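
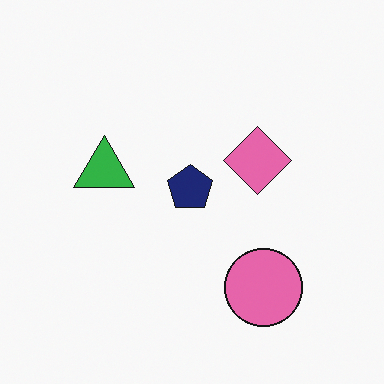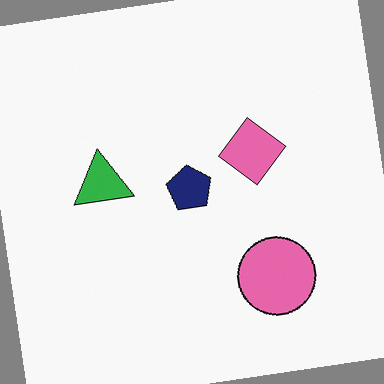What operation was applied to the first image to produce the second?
The transformation is: rotated counter-clockwise by a slight angle.

Every shape is tilted by the same angle and the image corners show triangular fill wedges — a whole-image rotation by a non-right angle.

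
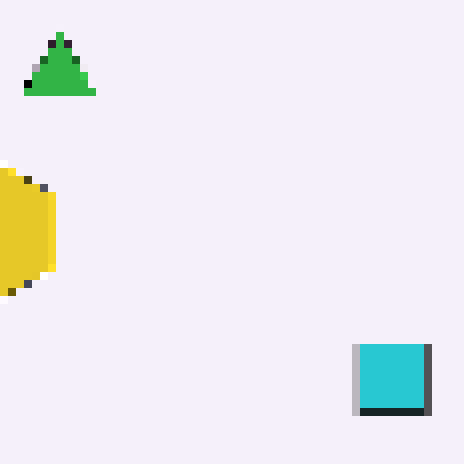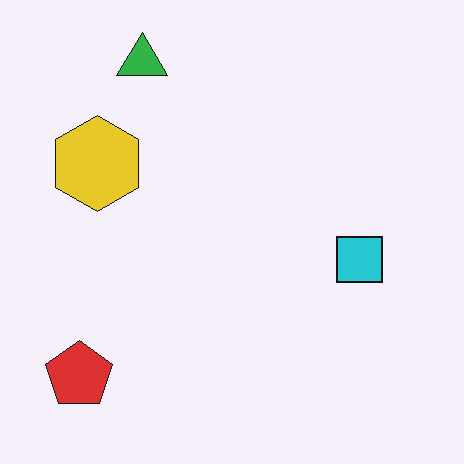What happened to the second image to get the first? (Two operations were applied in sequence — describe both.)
The first image is the second cropped to a modestly smaller region and rescaled, then pixelated into visible square blocks.

The visible shapes are larger and the field of view is narrower; shapes near the original edges may be partly or wholly outside the frame — a crop-and-rescale. Shapes are reduced to large square blocks; fine edges and outlines are lost — a downscale-then-upscale (mosaic) effect.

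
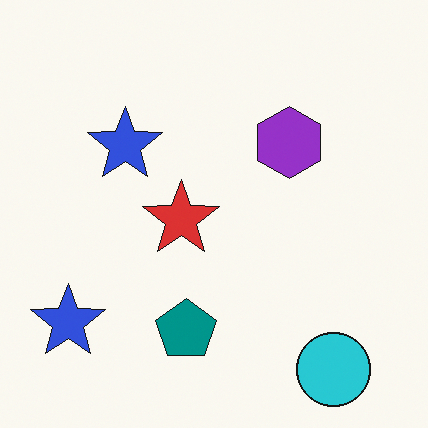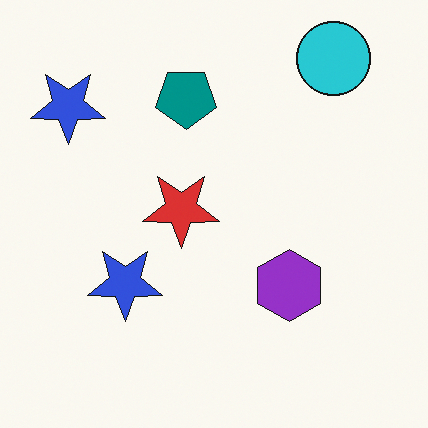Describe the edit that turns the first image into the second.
Flipped vertically (top ↔ bottom).

The cyan circle is in the bottom-right of the first image and the top-right of the second — shapes on opposite sides of the horizontal midline have swapped in a mirror flip.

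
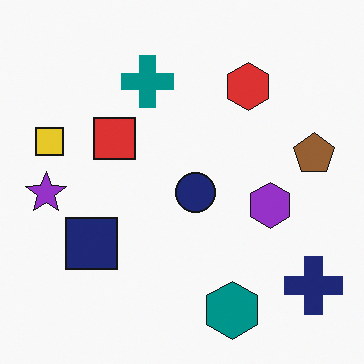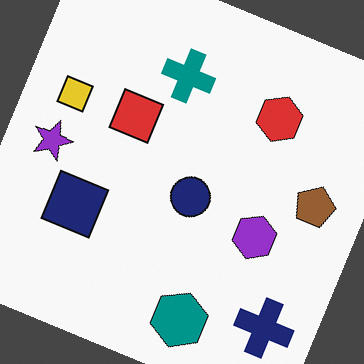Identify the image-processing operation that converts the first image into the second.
The transformation is: rotated clockwise by a clearly visible amount.

Every shape is tilted by the same angle and the image corners show triangular fill wedges — a whole-image rotation by a non-right angle.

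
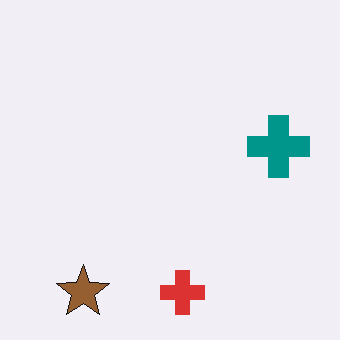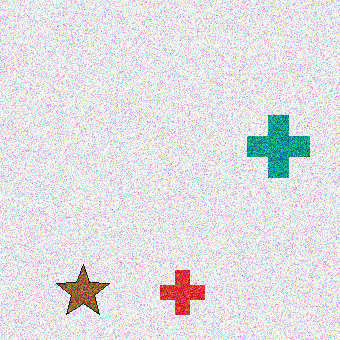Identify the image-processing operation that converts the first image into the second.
The transformation is: degraded with strong gaussian noise.

Random speckle covers the whole image, including the flat background.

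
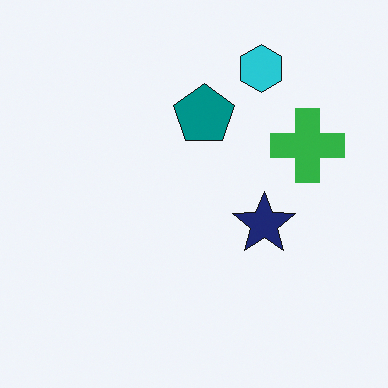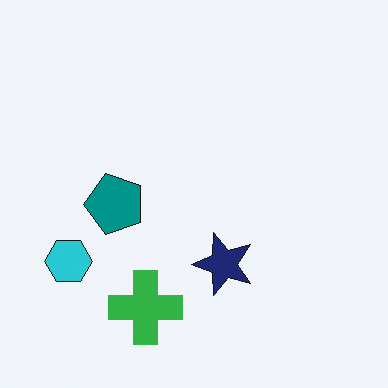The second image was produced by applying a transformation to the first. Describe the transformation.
Transposed (reflected across the top-left ↔ bottom-right diagonal).

Shapes have swapped their row and column positions — what was in the top-right is now in the bottom-left — a diagonal reflection.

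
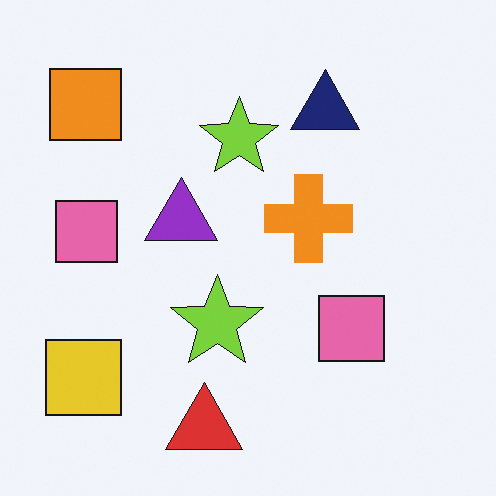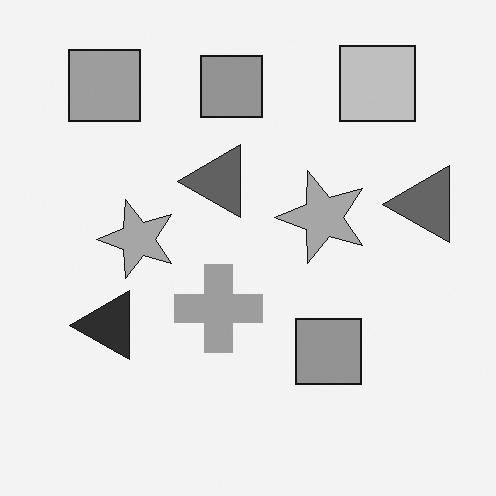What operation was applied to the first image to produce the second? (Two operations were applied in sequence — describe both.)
It was converted to grayscale, then transposed (reflected across the top-left ↔ bottom-right diagonal).

All color is removed — every shape is now a shade of grey. Shapes have swapped their row and column positions — what was in the top-right is now in the bottom-left — a diagonal reflection.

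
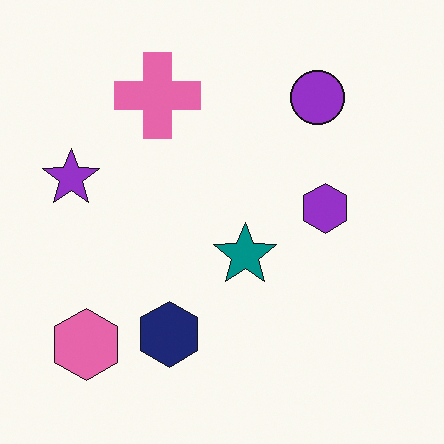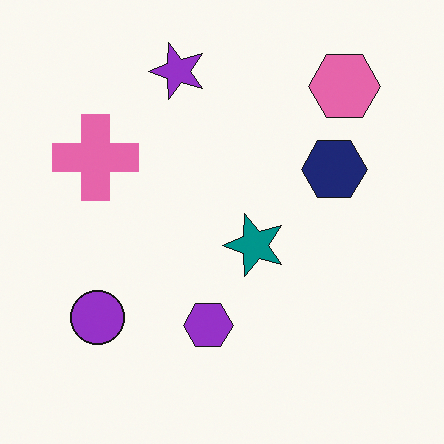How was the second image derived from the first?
This is the original image transposed (reflected across the top-left ↔ bottom-right diagonal).

Shapes have swapped their row and column positions — what was in the top-right is now in the bottom-left — a diagonal reflection.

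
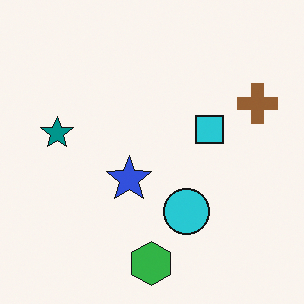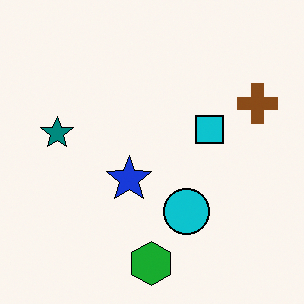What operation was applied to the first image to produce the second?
The image was given slightly increased contrast.

Tones are pushed away from mid-grey across the whole image — a global contrast change.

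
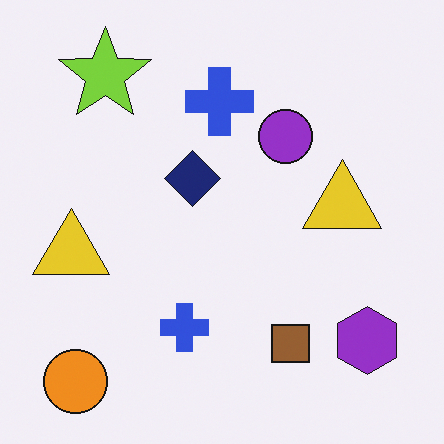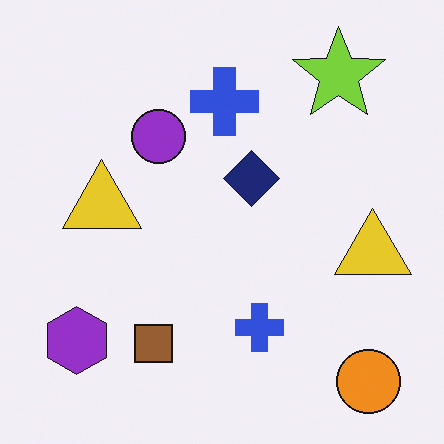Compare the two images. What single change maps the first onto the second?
The image was flipped horizontally (left ↔ right).

The orange circle is in the bottom-left of the first image and the bottom-right of the second — shapes on opposite sides of the vertical midline have swapped in a mirror flip.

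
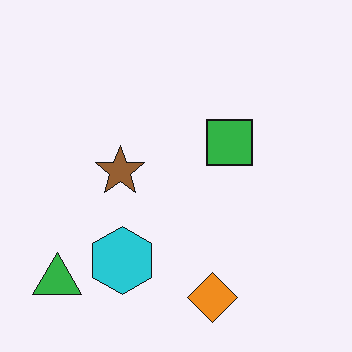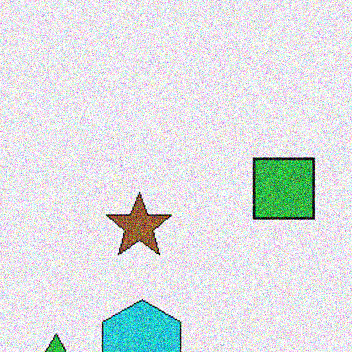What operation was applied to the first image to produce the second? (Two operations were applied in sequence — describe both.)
This is the original image cropped to a modestly smaller region and rescaled, then degraded with strong gaussian noise.

The visible shapes are larger and the field of view is narrower; shapes near the original edges may be partly or wholly outside the frame — a crop-and-rescale. Random speckle covers the whole image, including the flat background.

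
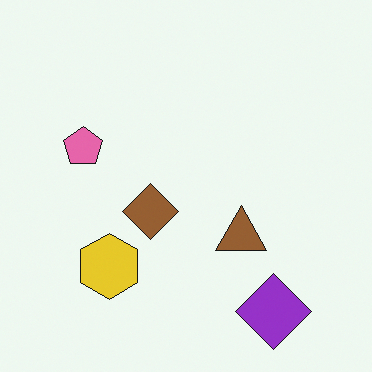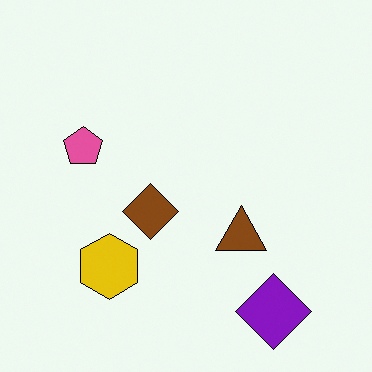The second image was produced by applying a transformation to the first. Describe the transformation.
Given slightly increased contrast.

Tones are pushed away from mid-grey across the whole image — a global contrast change.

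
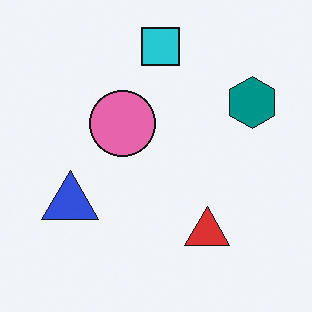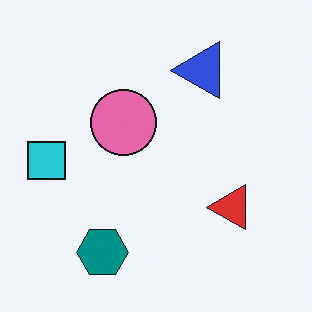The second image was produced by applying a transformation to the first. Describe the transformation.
The second image is the first transposed (reflected across the top-left ↔ bottom-right diagonal).

Shapes have swapped their row and column positions — what was in the top-right is now in the bottom-left — a diagonal reflection.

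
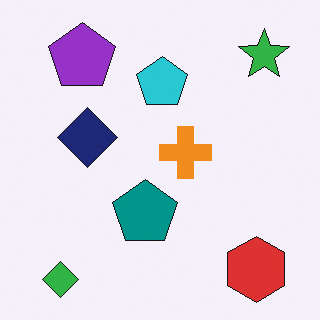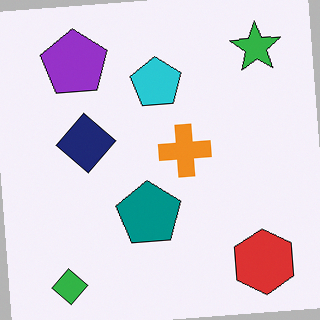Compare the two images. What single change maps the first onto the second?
It was rotated counter-clockwise by a few degrees.

Every shape is tilted by the same angle and the image corners show triangular fill wedges — a whole-image rotation by a non-right angle.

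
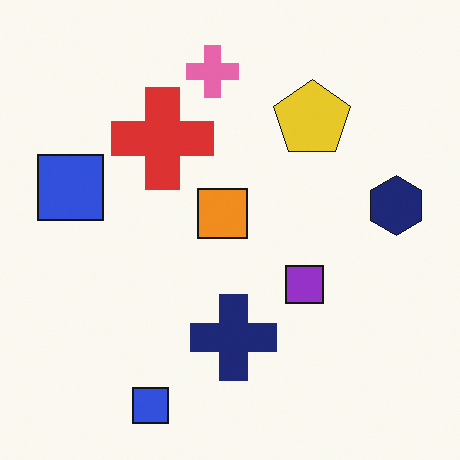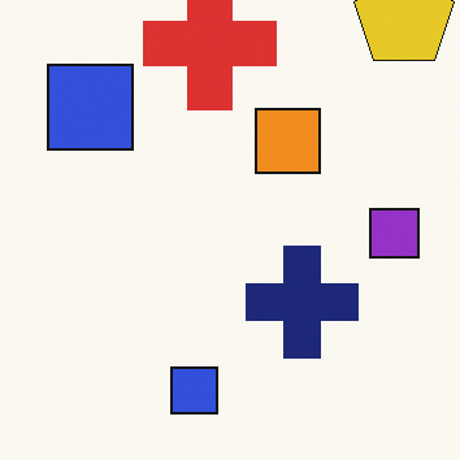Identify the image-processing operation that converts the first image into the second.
The second image is the first cropped slightly and scaled back up.

The visible shapes are larger and the field of view is narrower; shapes near the original edges may be partly or wholly outside the frame — a crop-and-rescale.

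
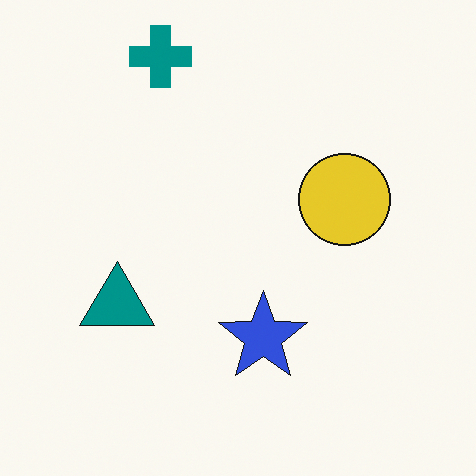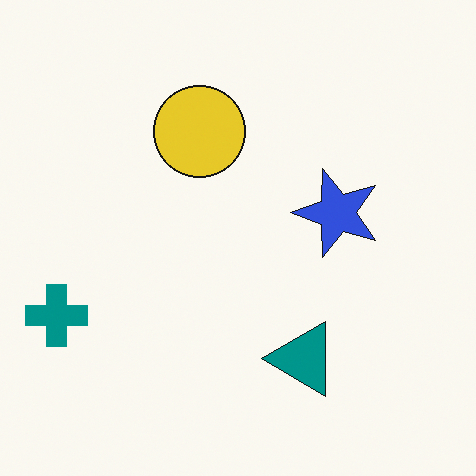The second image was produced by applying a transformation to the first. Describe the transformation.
The transformation is: rotated 90° counter-clockwise.

The teal cross sits in the top of the first image and the left of the second — consistent with a whole-image 90° counter-clockwise rotation.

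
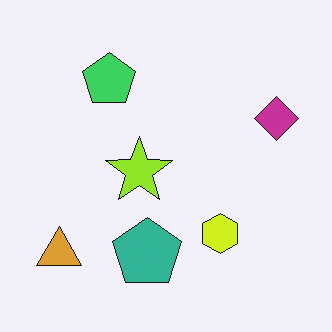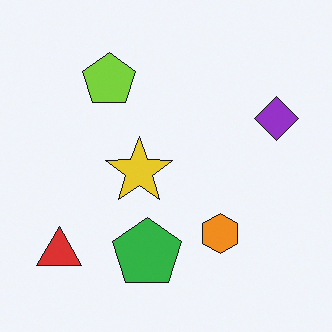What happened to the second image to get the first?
The image was hue-shifted by a small amount.

Every shape's color has rotated by the same amount around the hue wheel — a uniform hue shift.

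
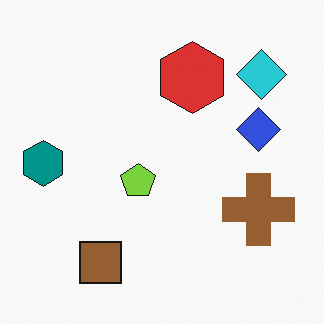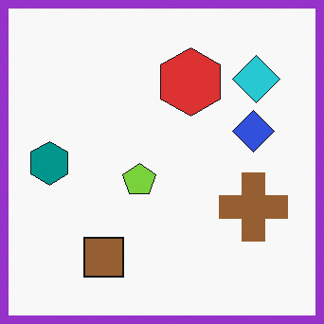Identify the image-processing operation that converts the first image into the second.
The transformation is: framed with a purple border.

A solid purple frame runs around the edge of the second image, with the content slightly shrunk inside it.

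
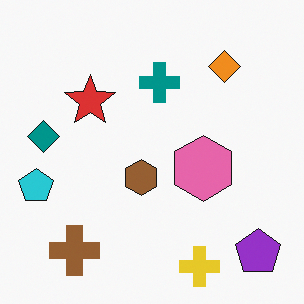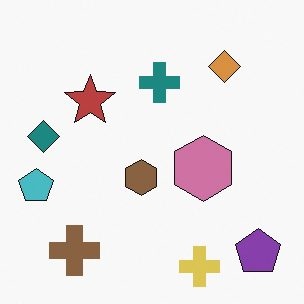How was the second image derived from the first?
This is the original image slightly desaturated.

All colors are more muted and greyish — a global saturation change.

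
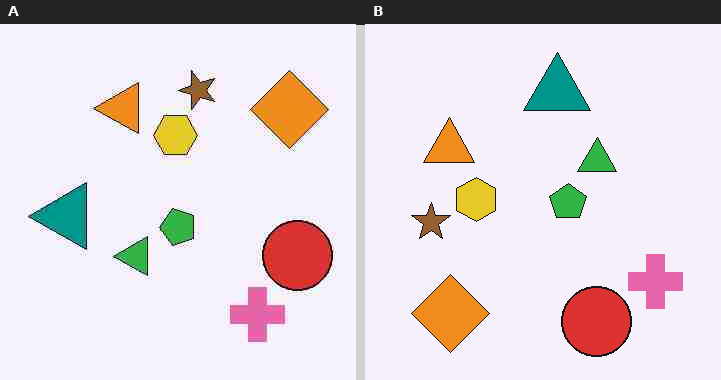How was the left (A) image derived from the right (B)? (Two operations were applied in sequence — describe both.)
The image was transposed (reflected across the top-left ↔ bottom-right diagonal), then degraded with heavy JPEG compression.

Shapes have swapped their row and column positions — what was in the top-right is now in the bottom-left — a diagonal reflection. Blocky 8×8 compression artifacts appear around shape edges and the flat background shows ringing — characteristic JPEG degradation.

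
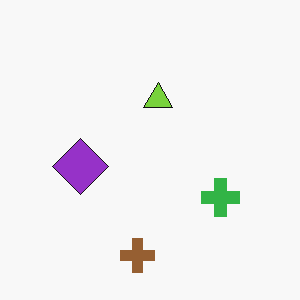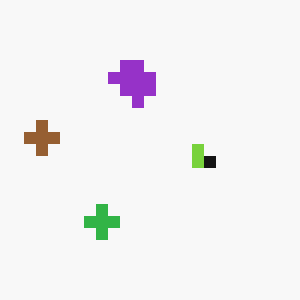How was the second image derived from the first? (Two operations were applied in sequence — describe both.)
Rotated 90° clockwise, then coarsely pixelated.

The brown cross sits in the bottom of the first image and the left of the second — consistent with a whole-image 90° clockwise rotation. Shapes are reduced to large square blocks; fine edges and outlines are lost — a downscale-then-upscale (mosaic) effect.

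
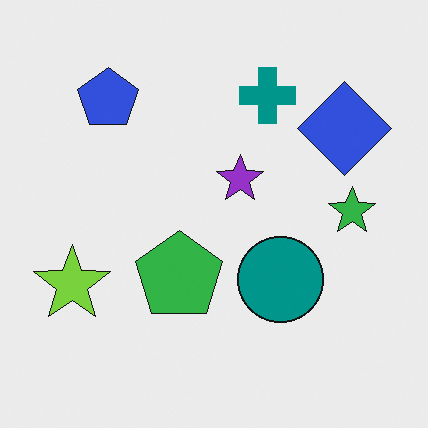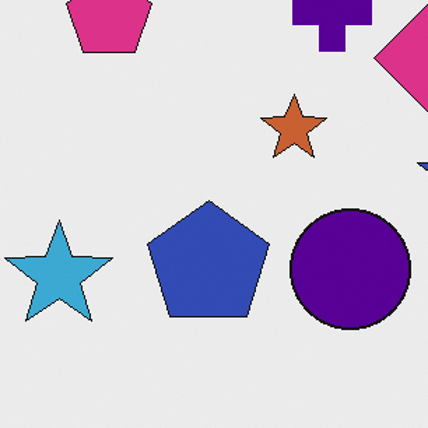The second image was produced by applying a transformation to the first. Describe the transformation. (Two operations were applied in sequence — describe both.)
Hue-shifted noticeably, then cropped to a modestly smaller region and rescaled.

Every shape's color has rotated by the same amount around the hue wheel — a uniform hue shift. The visible shapes are larger and the field of view is narrower; shapes near the original edges may be partly or wholly outside the frame — a crop-and-rescale.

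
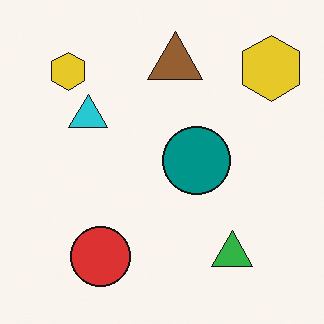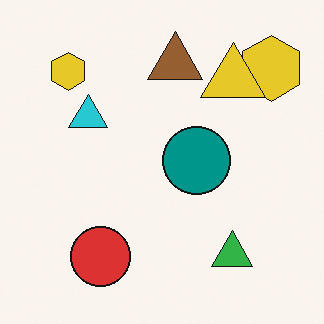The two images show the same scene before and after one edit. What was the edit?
Overlaid with an additional yellow triangle.

A yellow triangle appears in the second image that is absent from the first.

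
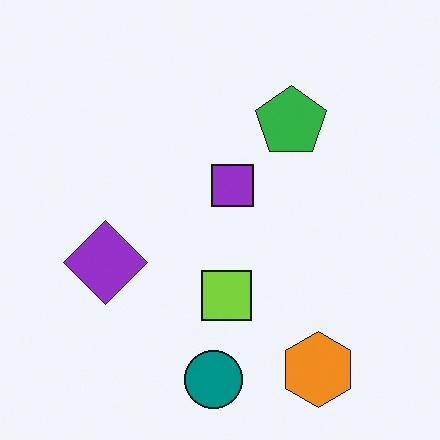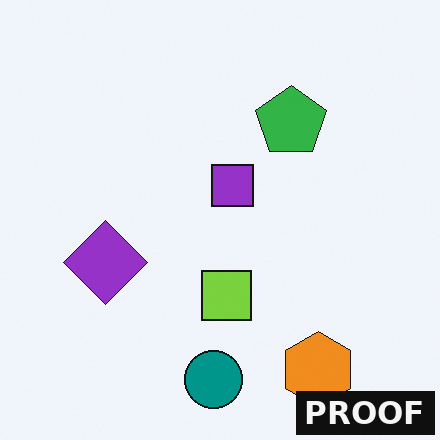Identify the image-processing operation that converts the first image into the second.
Watermarked with the text "PROOF" in the lower-right corner.

A dark label reading "PROOF" appears in the lower-right corner.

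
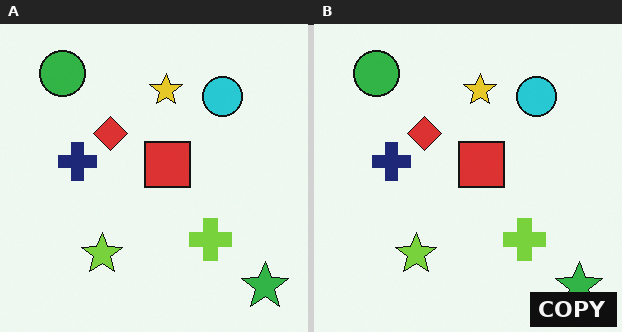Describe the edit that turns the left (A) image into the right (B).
The right (B) image is the left (A) watermarked with the text "COPY" in the lower-right corner.

A dark label reading "COPY" appears in the lower-right corner.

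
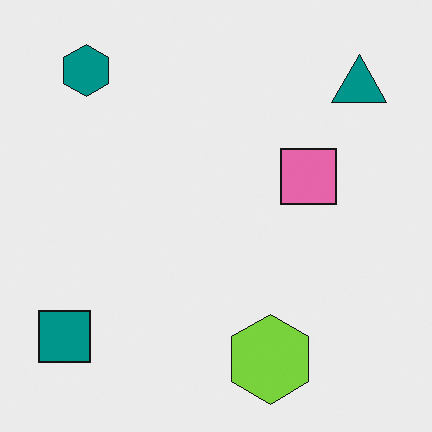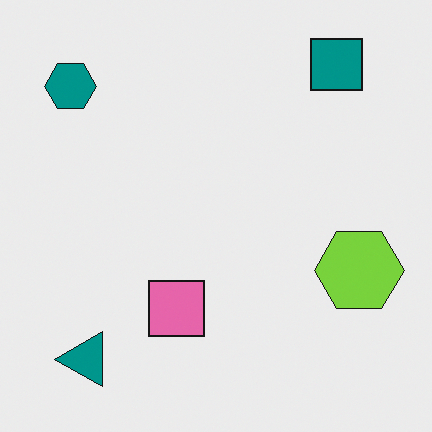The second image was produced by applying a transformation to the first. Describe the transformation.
This is the original image transposed (reflected across the top-left ↔ bottom-right diagonal).

Shapes have swapped their row and column positions — what was in the top-right is now in the bottom-left — a diagonal reflection.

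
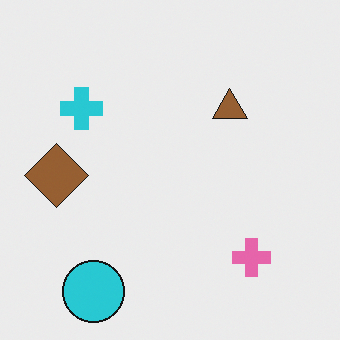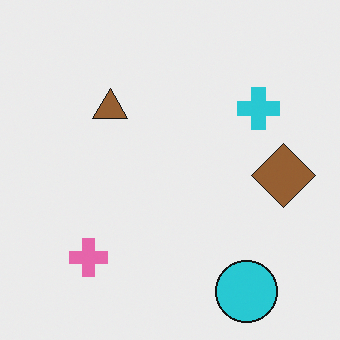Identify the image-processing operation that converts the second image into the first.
The image was flipped horizontally (left ↔ right).

The brown diamond is in the right of the second image and the left of the first — shapes on opposite sides of the vertical midline have swapped in a mirror flip.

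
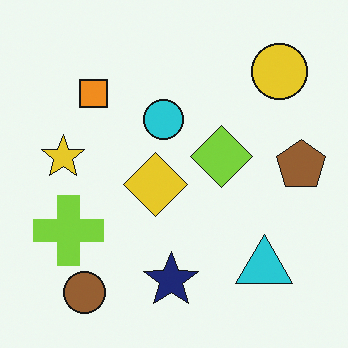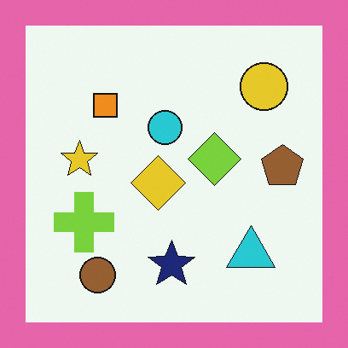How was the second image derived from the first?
It was framed with a pink border.

A solid pink frame runs around the edge of the second image, with the content slightly shrunk inside it.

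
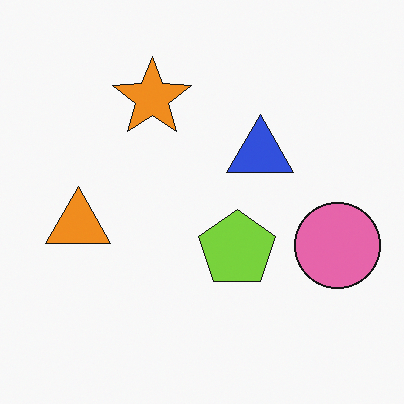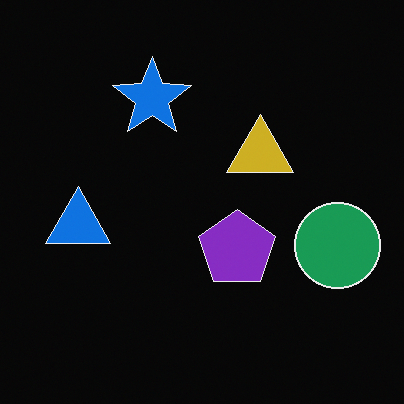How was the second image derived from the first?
The transformation is: color-inverted (negative).

The light background has become dark and every shape's color is its complement — a photographic negative.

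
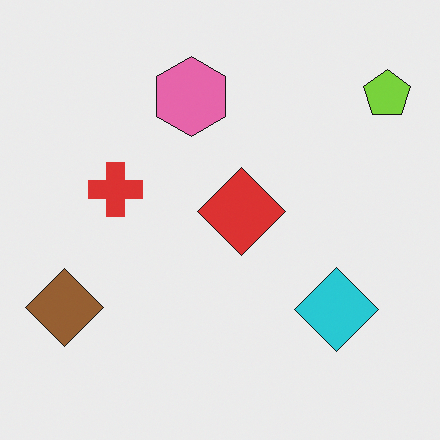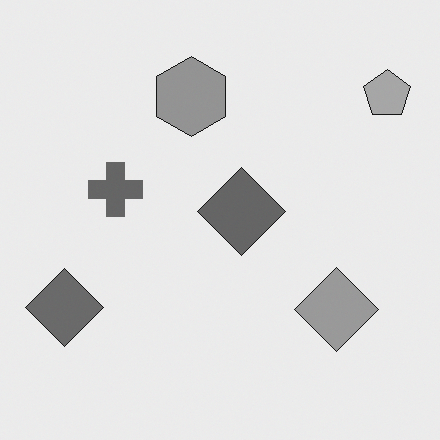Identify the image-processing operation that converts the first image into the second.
The image was converted to grayscale.

All color is removed — every shape is now a shade of grey.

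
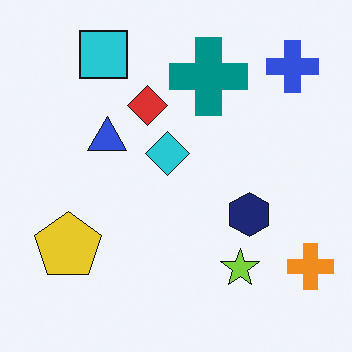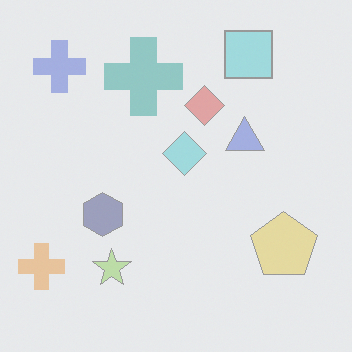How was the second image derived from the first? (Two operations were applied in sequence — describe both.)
The second image is the first flipped horizontally (left ↔ right), then washed out (contrast reduced).

The orange cross is in the bottom-right of the first image and the bottom-left of the second — shapes on opposite sides of the vertical midline have swapped in a mirror flip. Tones are pushed toward mid-grey across the whole image — a global contrast change.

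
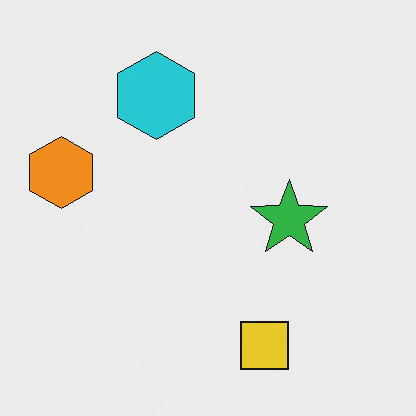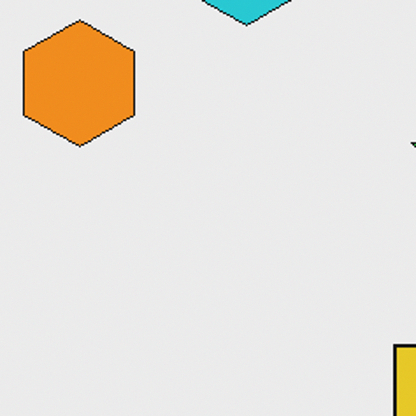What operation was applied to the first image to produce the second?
The transformation is: cropped tightly and scaled back up.

The visible shapes are larger and the field of view is narrower; shapes near the original edges may be partly or wholly outside the frame — a crop-and-rescale.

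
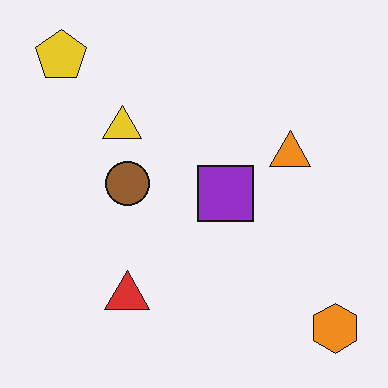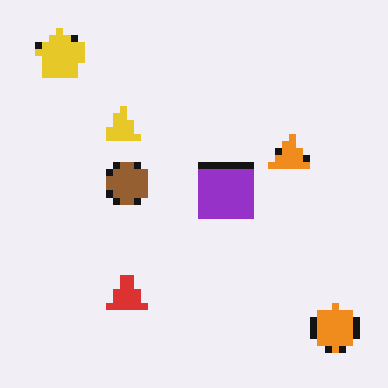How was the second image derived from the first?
The transformation is: pixelated into visible square blocks.

Shapes are reduced to large square blocks; fine edges and outlines are lost — a downscale-then-upscale (mosaic) effect.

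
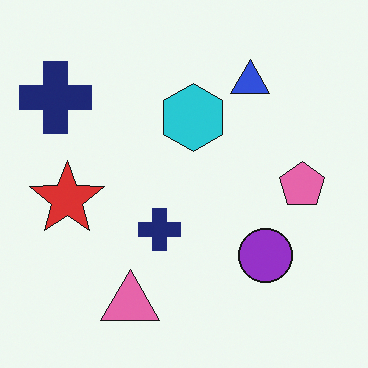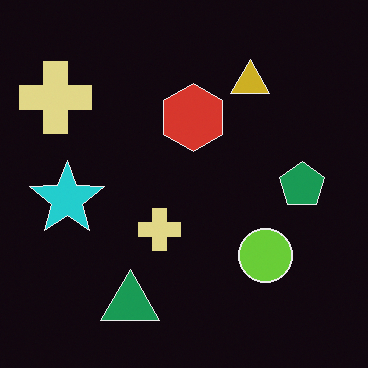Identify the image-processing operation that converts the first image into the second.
The transformation is: color-inverted (negative).

The light background has become dark and every shape's color is its complement — a photographic negative.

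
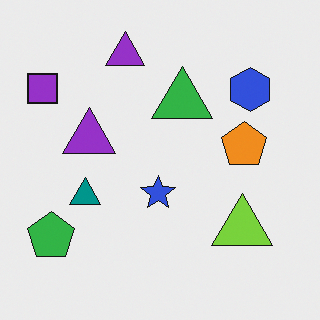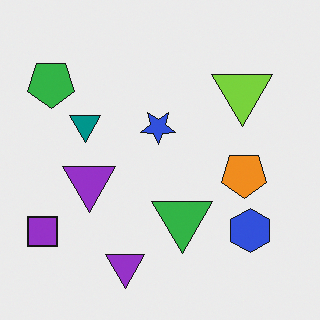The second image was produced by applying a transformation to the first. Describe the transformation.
The second image is the first flipped vertically (top ↔ bottom).

The green pentagon is in the bottom-left of the first image and the top-left of the second — shapes on opposite sides of the horizontal midline have swapped in a mirror flip.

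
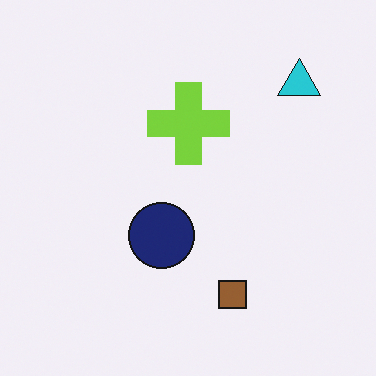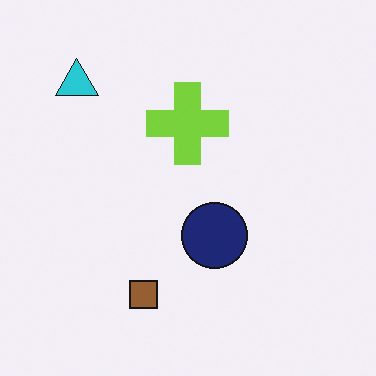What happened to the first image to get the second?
The image was flipped horizontally (left ↔ right).

The cyan triangle is in the top-right of the first image and the top-left of the second — shapes on opposite sides of the vertical midline have swapped in a mirror flip.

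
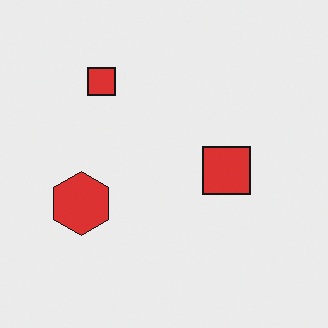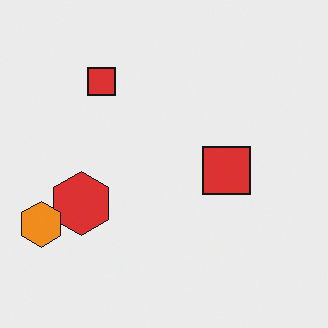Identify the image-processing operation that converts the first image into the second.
It was overlaid with an additional orange hexagon.

An orange hexagon appears in the second image that is absent from the first.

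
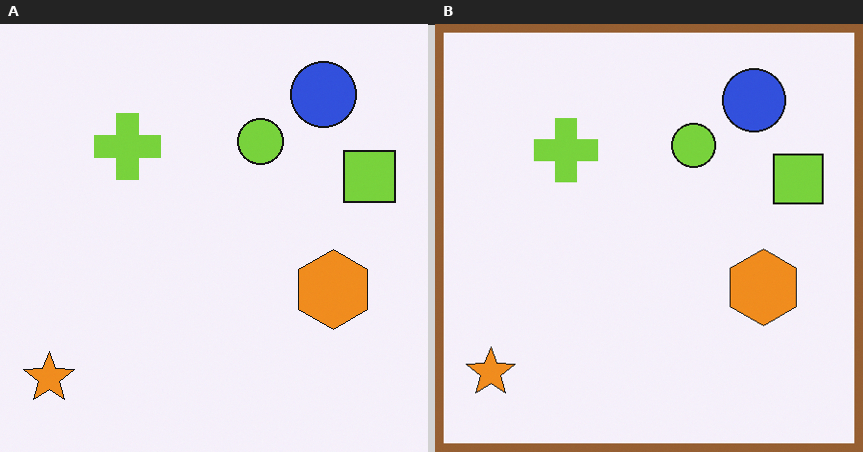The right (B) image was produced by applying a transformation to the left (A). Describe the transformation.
The right (B) image is the left (A) framed with a brown border.

A solid brown frame runs around the edge of the right (B) image, with the content slightly shrunk inside it.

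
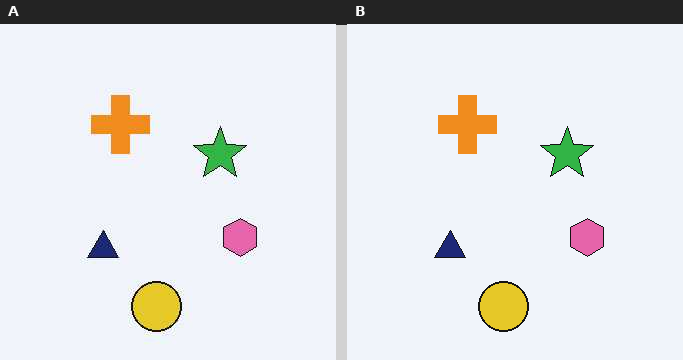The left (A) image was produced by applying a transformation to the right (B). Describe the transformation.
It was given moderate JPEG compression.

Blocky 8×8 compression artifacts appear around shape edges and the flat background shows ringing — characteristic JPEG degradation.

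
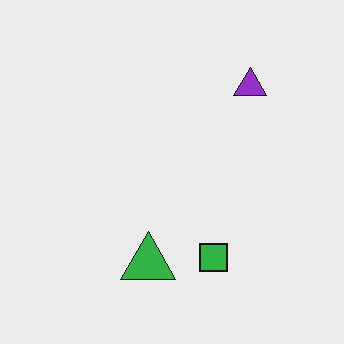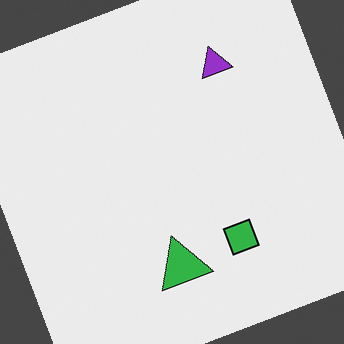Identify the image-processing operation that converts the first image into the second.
The image was rotated counter-clockwise by a clearly visible amount.

Every shape is tilted by the same angle and the image corners show triangular fill wedges — a whole-image rotation by a non-right angle.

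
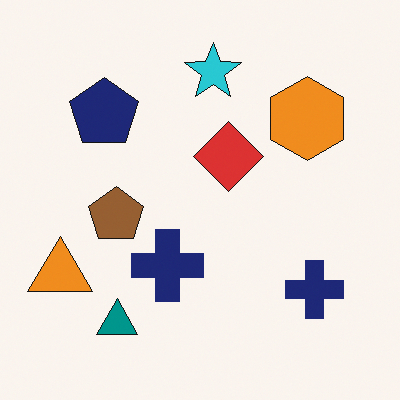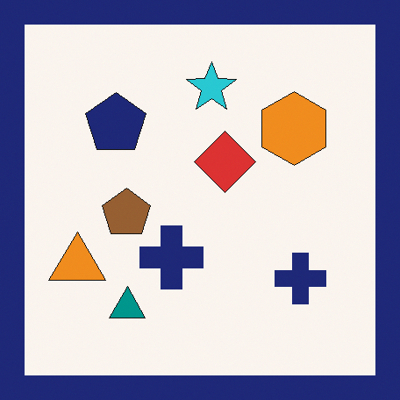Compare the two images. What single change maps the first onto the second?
It was framed with a navy border.

A solid navy frame runs around the edge of the second image, with the content slightly shrunk inside it.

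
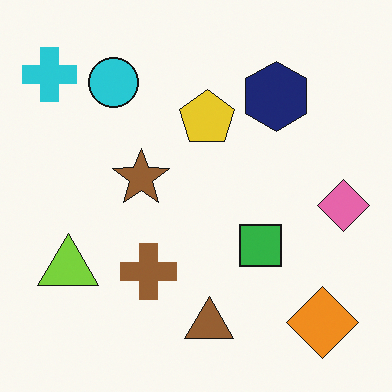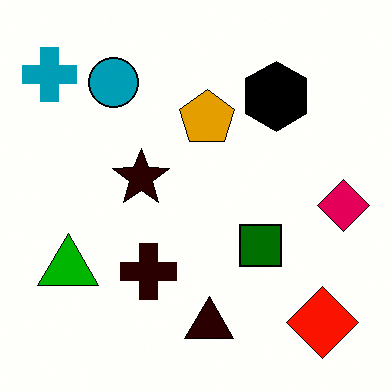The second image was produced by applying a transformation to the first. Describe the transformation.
Given much higher contrast.

Tones are pushed away from mid-grey across the whole image — a global contrast change.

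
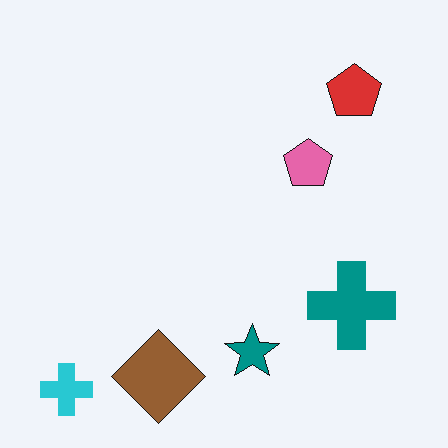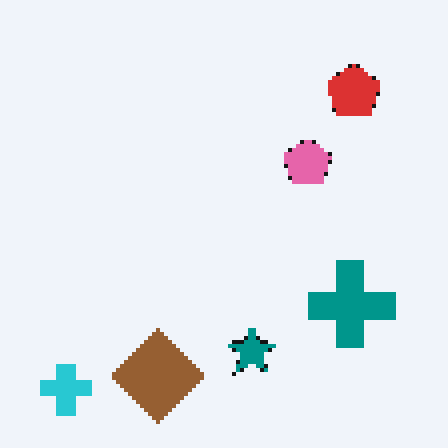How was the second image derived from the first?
This is the original image lightly pixelated (a mild mosaic effect).

Shapes are reduced to large square blocks; fine edges and outlines are lost — a downscale-then-upscale (mosaic) effect.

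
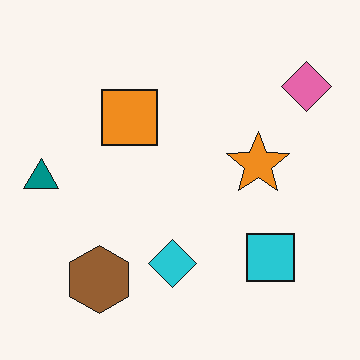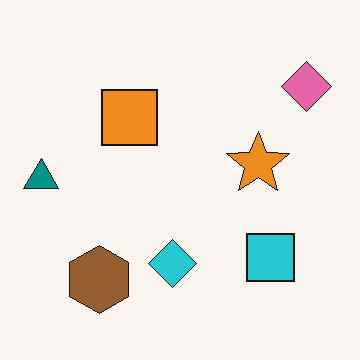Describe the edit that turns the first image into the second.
Given moderate JPEG compression.

Blocky 8×8 compression artifacts appear around shape edges and the flat background shows ringing — characteristic JPEG degradation.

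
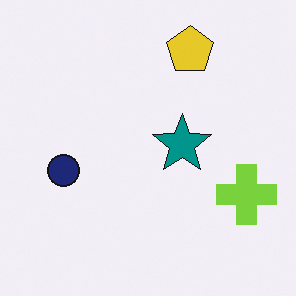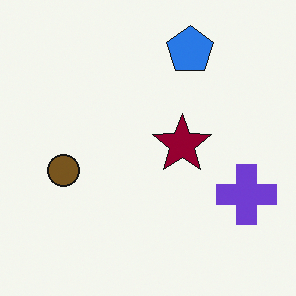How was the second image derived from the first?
The image was hue-shifted by a large amount.

Every shape's color has rotated by the same amount around the hue wheel — a uniform hue shift.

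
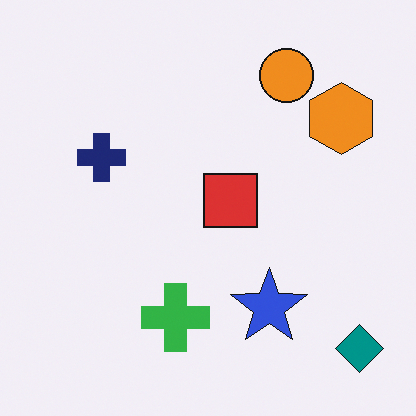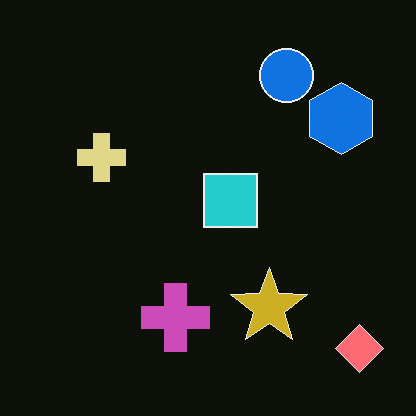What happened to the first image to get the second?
The second image is the first color-inverted (negative).

The light background has become dark and every shape's color is its complement — a photographic negative.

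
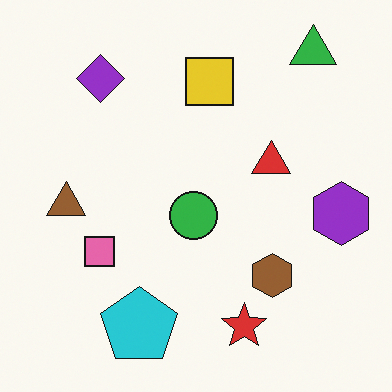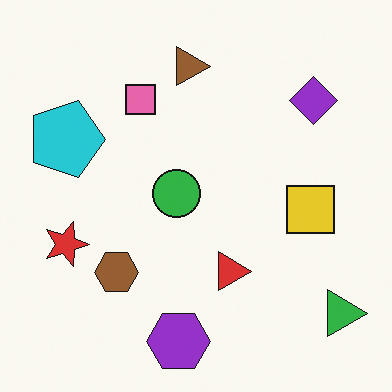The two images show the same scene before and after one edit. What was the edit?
It was rotated 90° clockwise.

The green triangle sits in the top-right of the first image and the bottom-right of the second — consistent with a whole-image 90° clockwise rotation.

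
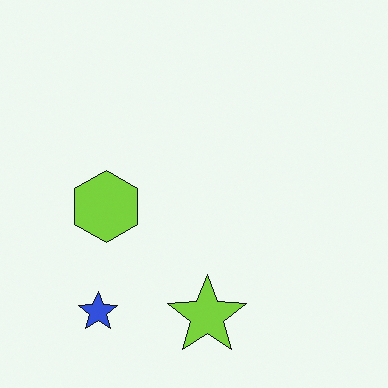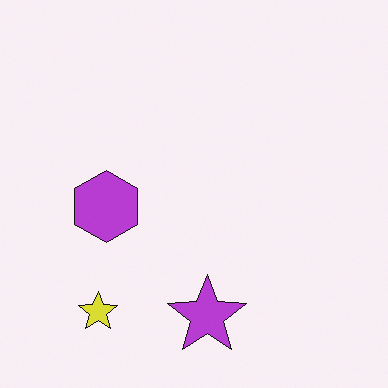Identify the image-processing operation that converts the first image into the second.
The second image is the first hue-shifted by a large amount.

Every shape's color has rotated by the same amount around the hue wheel — a uniform hue shift.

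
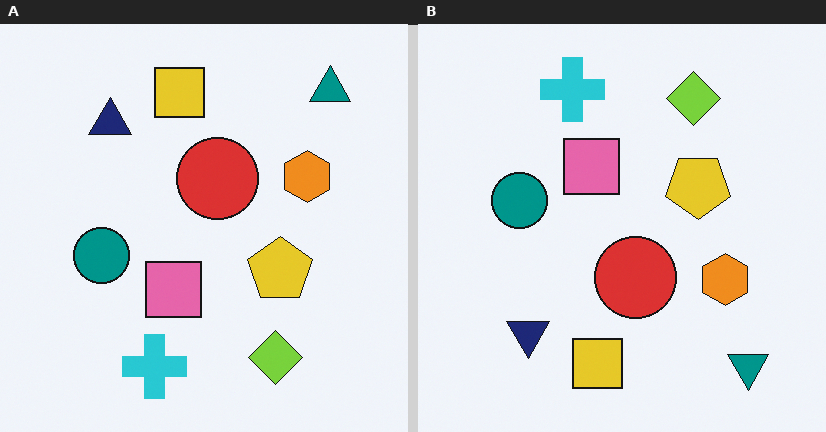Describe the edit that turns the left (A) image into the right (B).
The image was flipped vertically (top ↔ bottom).

The teal triangle is in the top-right of the left (A) image and the bottom-right of the right (B) — shapes on opposite sides of the horizontal midline have swapped in a mirror flip.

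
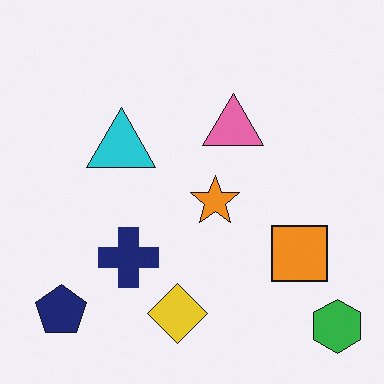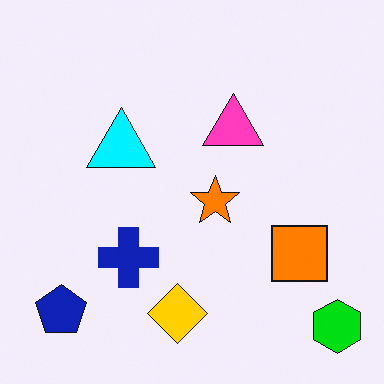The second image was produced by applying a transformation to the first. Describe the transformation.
It was made much more vivid (saturation change).

All colors are more vivid — a global saturation change.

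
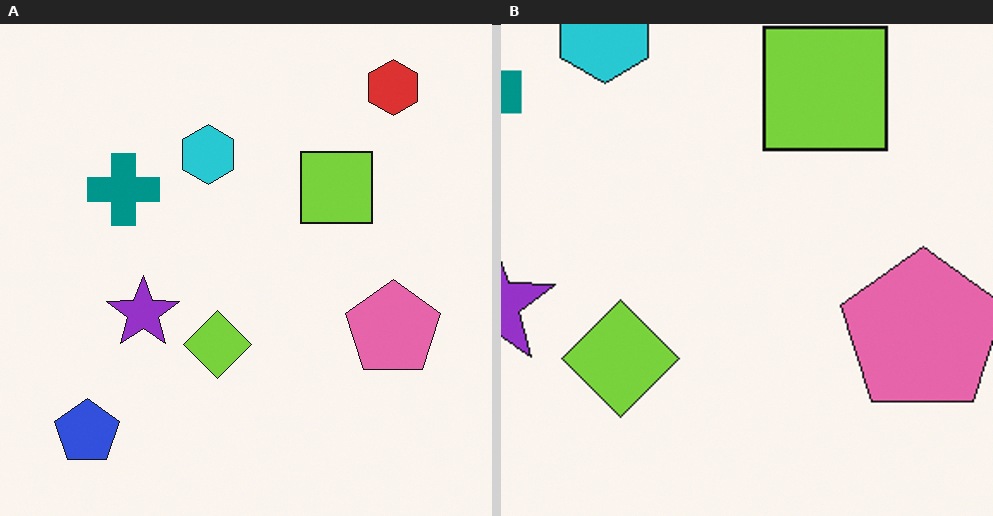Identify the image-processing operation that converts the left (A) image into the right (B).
The transformation is: cropped tightly and scaled back up.

The visible shapes are larger and the field of view is narrower; shapes near the original edges may be partly or wholly outside the frame — a crop-and-rescale.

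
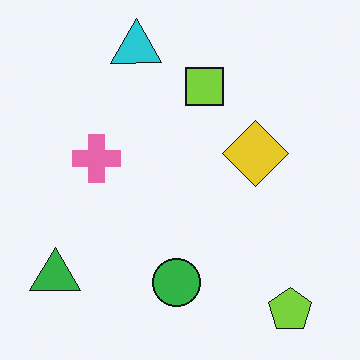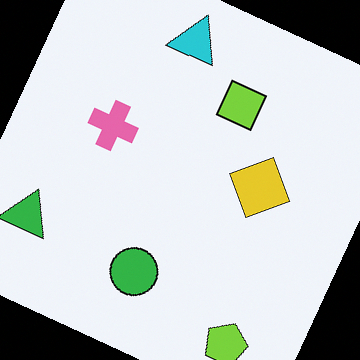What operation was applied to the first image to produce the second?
Rotated clockwise by a moderate amount.

Every shape is tilted by the same angle and the image corners show triangular fill wedges — a whole-image rotation by a non-right angle.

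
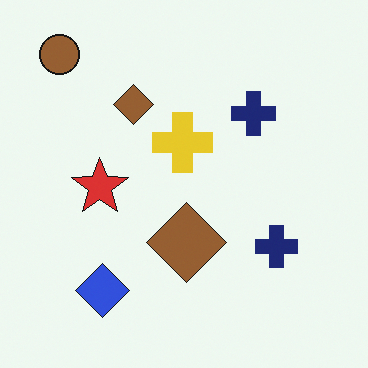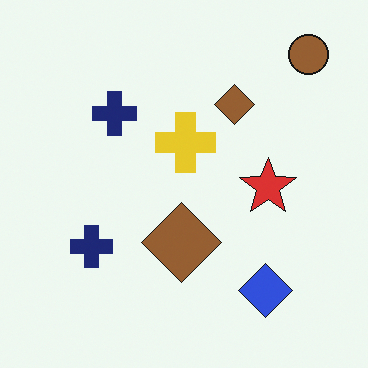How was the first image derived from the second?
It was flipped horizontally (left ↔ right).

The brown circle is in the top-right of the second image and the top-left of the first — shapes on opposite sides of the vertical midline have swapped in a mirror flip.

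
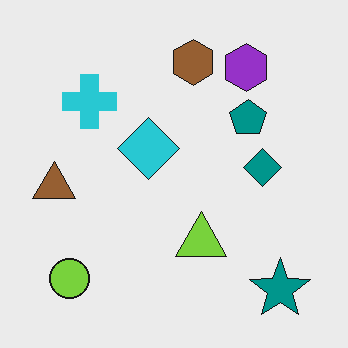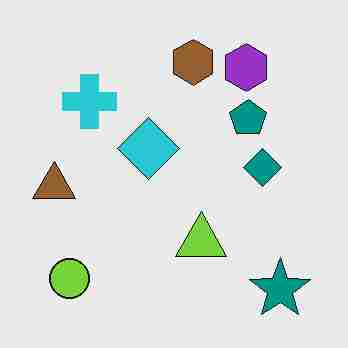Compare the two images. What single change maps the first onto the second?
It was degraded with heavy JPEG compression.

Blocky 8×8 compression artifacts appear around shape edges and the flat background shows ringing — characteristic JPEG degradation.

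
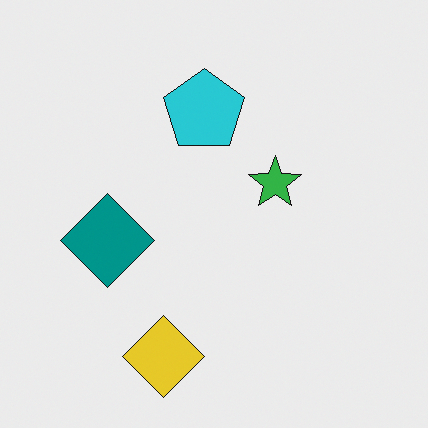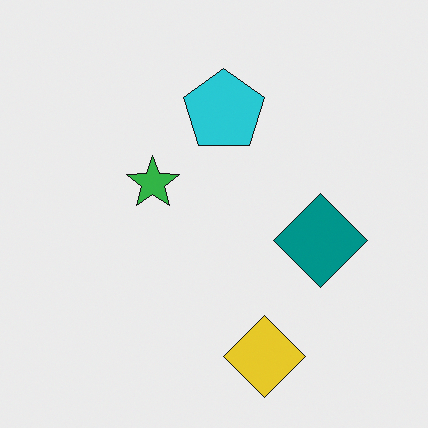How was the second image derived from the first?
Flipped horizontally (left ↔ right).

The teal diamond is in the left of the first image and the right of the second — shapes on opposite sides of the vertical midline have swapped in a mirror flip.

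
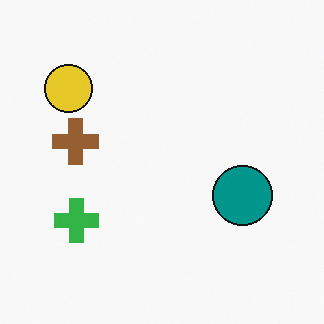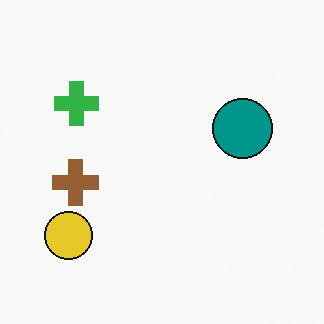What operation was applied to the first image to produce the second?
Flipped vertically (top ↔ bottom).

The yellow circle is in the top-left of the first image and the bottom-left of the second — shapes on opposite sides of the horizontal midline have swapped in a mirror flip.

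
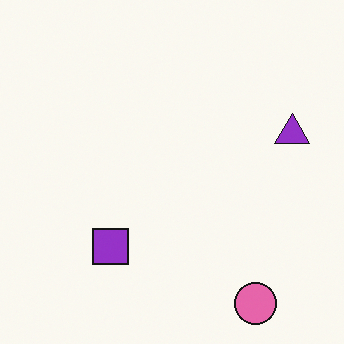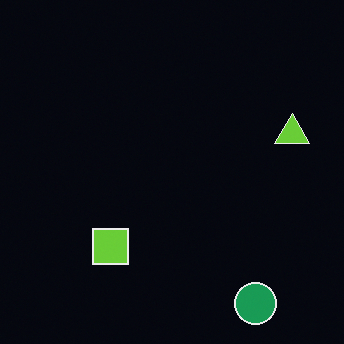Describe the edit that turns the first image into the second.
Color-inverted (negative).

The light background has become dark and every shape's color is its complement — a photographic negative.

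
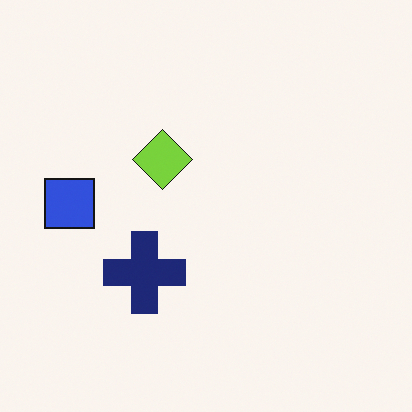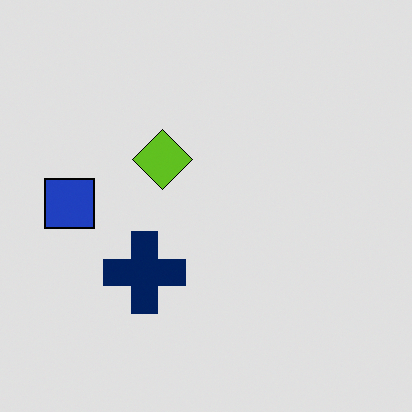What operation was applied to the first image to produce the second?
It was posterized to a reduced palette.

Each flat color has snapped to a coarser quantized level — most visibly, the near-white background has dropped to a flat grey.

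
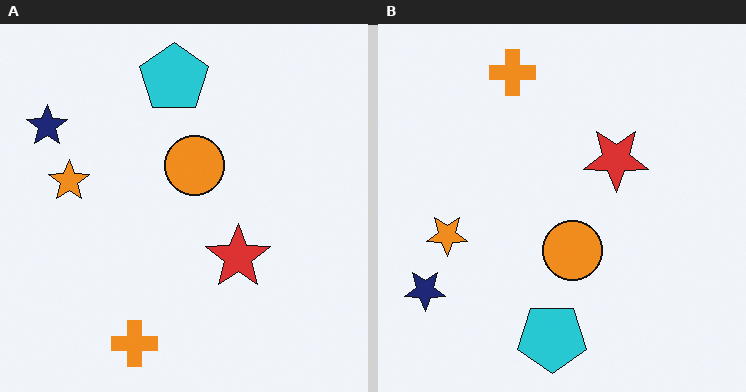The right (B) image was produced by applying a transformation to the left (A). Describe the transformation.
The right (B) image is the left (A) flipped vertically (top ↔ bottom).

The orange cross is in the bottom of the left (A) image and the top of the right (B) — shapes on opposite sides of the horizontal midline have swapped in a mirror flip.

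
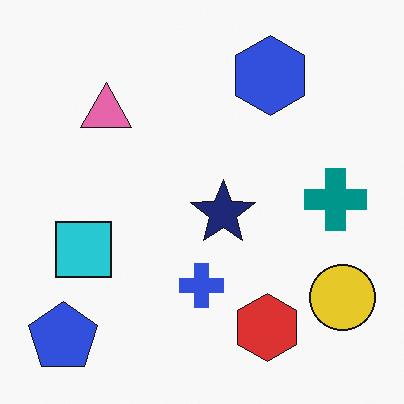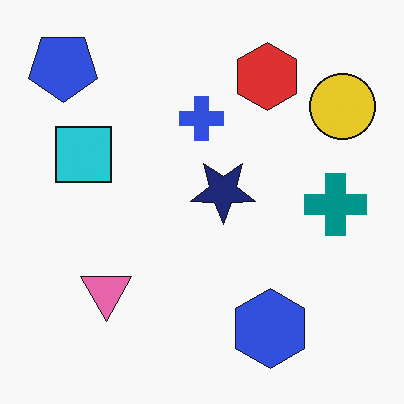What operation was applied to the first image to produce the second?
This is the original image flipped vertically (top ↔ bottom).

The blue pentagon is in the bottom-left of the first image and the top-left of the second — shapes on opposite sides of the horizontal midline have swapped in a mirror flip.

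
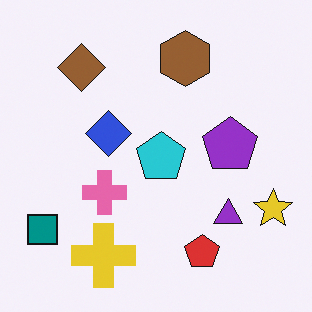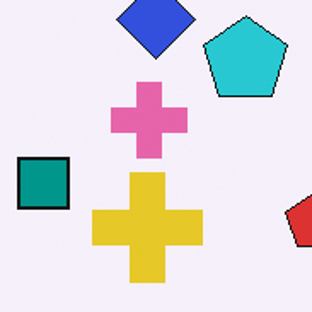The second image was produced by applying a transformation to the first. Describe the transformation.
It was cropped to a noticeably smaller region and rescaled.

The visible shapes are larger and the field of view is narrower; shapes near the original edges may be partly or wholly outside the frame — a crop-and-rescale.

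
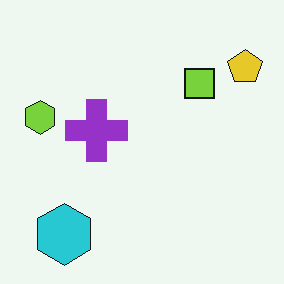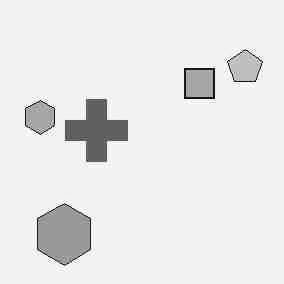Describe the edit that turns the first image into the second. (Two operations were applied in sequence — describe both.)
Degraded with heavy JPEG compression, then converted to grayscale.

Blocky 8×8 compression artifacts appear around shape edges and the flat background shows ringing — characteristic JPEG degradation. All color is removed — every shape is now a shade of grey.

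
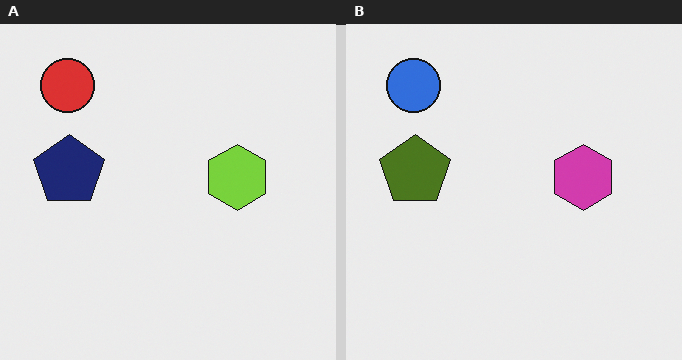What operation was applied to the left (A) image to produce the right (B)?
The image was hue-shifted through roughly half the color wheel.

Every shape's color has rotated by the same amount around the hue wheel — a uniform hue shift.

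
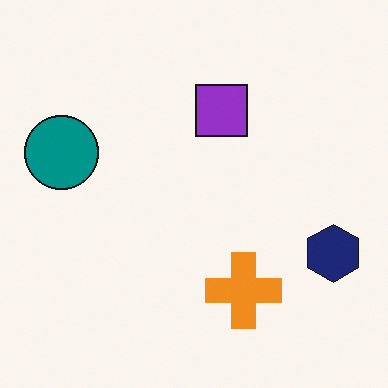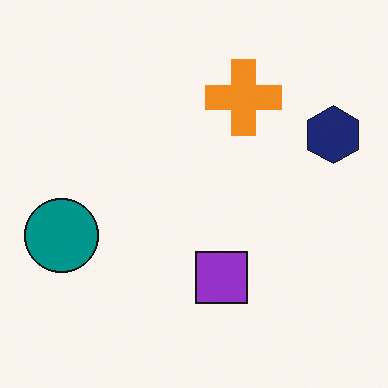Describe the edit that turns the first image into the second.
The image was flipped vertically (top ↔ bottom).

The orange cross is in the bottom of the first image and the top of the second — shapes on opposite sides of the horizontal midline have swapped in a mirror flip.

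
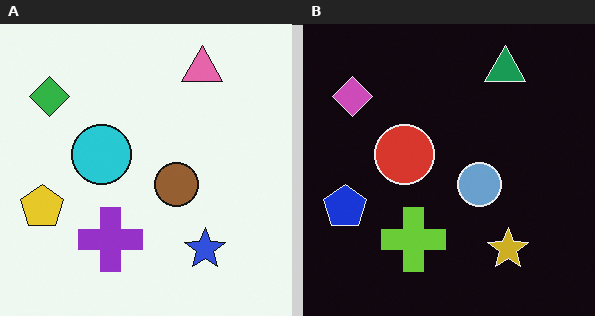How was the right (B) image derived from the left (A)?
The image was color-inverted (negative).

The light background has become dark and every shape's color is its complement — a photographic negative.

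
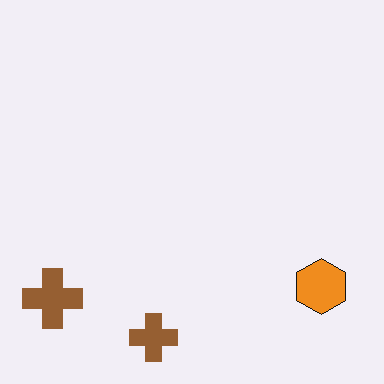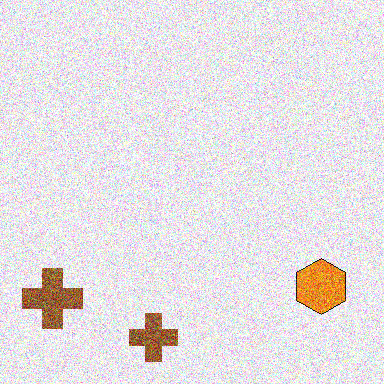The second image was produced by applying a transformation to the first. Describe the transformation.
The second image is the first degraded with heavy additive noise.

Random speckle covers the whole image, including the flat background.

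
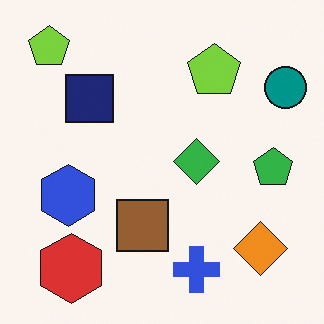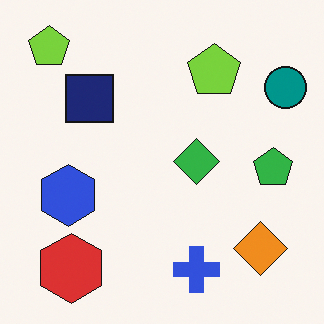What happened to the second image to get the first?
Overlaid with an additional brown square.

A brown square appears in the first image that is absent from the second.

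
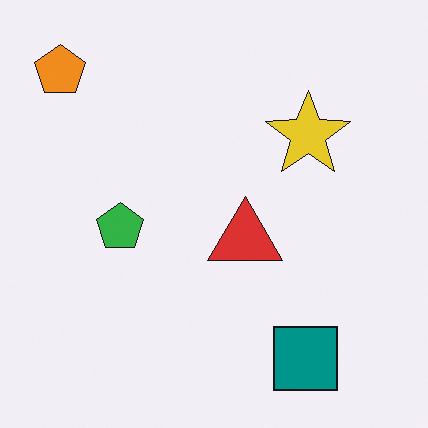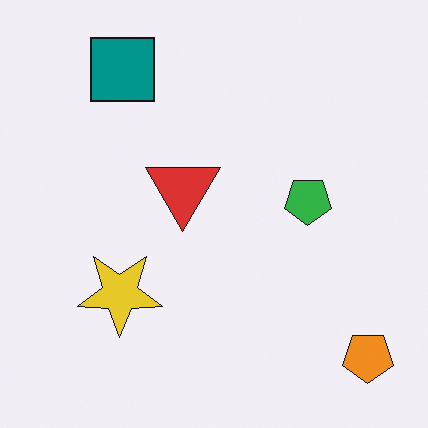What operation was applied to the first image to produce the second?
This is the original image rotated 180°.

The orange pentagon sits in the top-left of the first image and the bottom-right of the second — consistent with a whole-image 180° rotation.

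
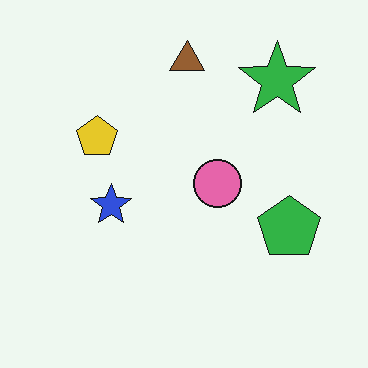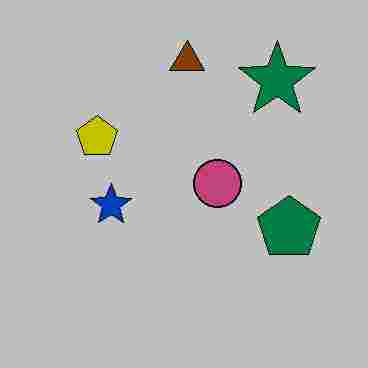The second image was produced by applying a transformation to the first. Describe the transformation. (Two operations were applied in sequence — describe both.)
It was aggressively posterized, then degraded with heavy JPEG compression.

Each flat color has snapped to a coarser quantized level — most visibly, the near-white background has dropped to a flat grey. Blocky 8×8 compression artifacts appear around shape edges and the flat background shows ringing — characteristic JPEG degradation.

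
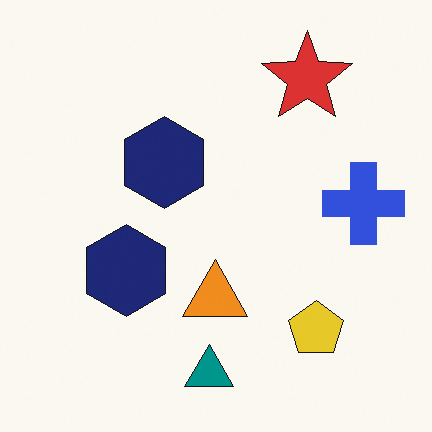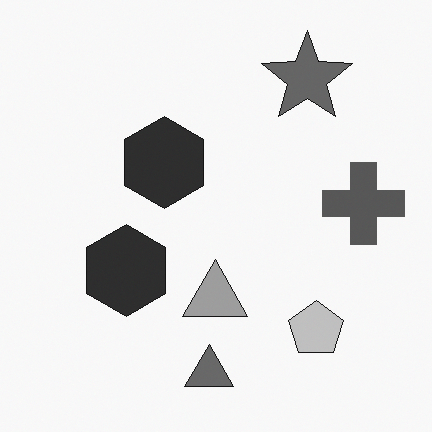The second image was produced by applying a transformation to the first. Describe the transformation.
This is the original image converted to grayscale.

All color is removed — every shape is now a shade of grey.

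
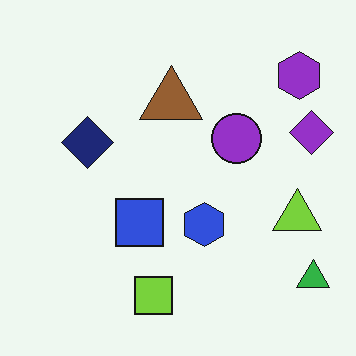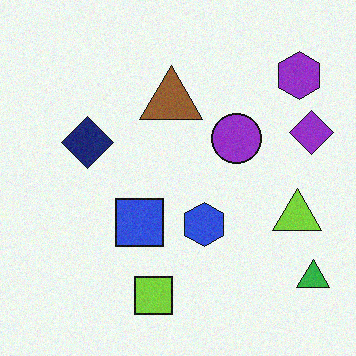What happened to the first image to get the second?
The image was degraded with a light layer of grain.

Random speckle covers the whole image, including the flat background.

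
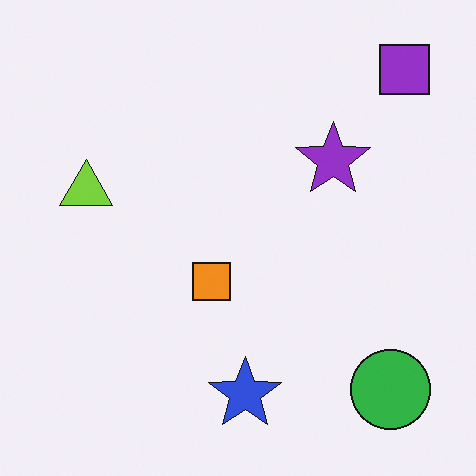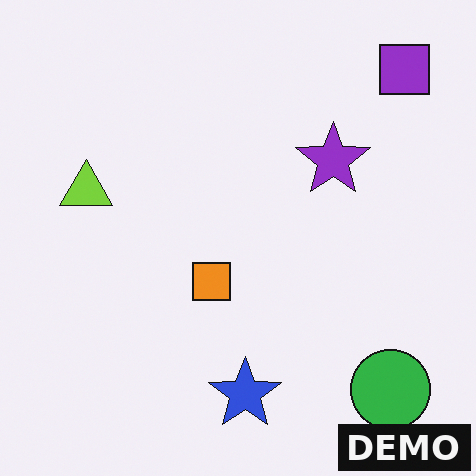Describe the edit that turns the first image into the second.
Watermarked with the text "DEMO" in the lower-right corner.

A dark label reading "DEMO" appears in the lower-right corner.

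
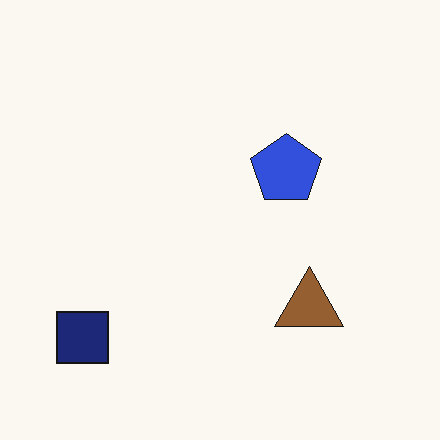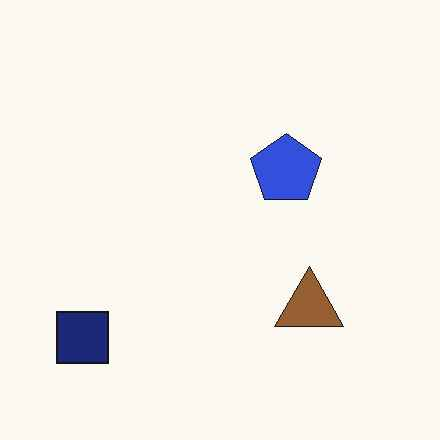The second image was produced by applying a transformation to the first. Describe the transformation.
The image was JPEG-compressed with visible artifacts.

Blocky 8×8 compression artifacts appear around shape edges and the flat background shows ringing — characteristic JPEG degradation.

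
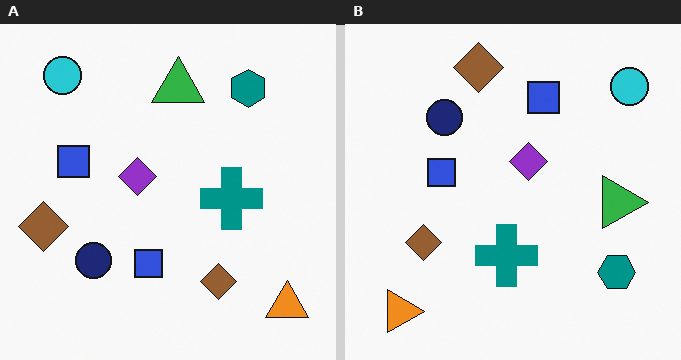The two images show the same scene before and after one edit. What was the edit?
The right (B) image is the left (A) rotated 90° clockwise.

The orange triangle sits in the bottom-right of the left (A) image and the bottom-left of the right (B) — consistent with a whole-image 90° clockwise rotation.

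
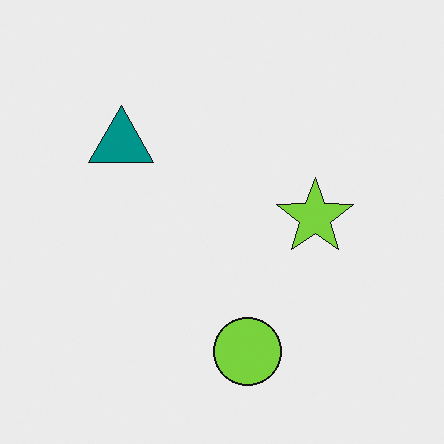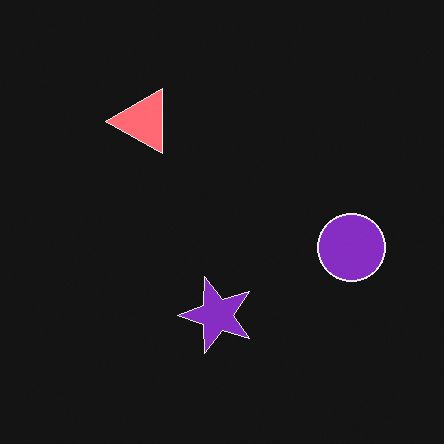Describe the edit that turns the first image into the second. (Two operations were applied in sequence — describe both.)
It was color-inverted (negative), then transposed (reflected across the top-left ↔ bottom-right diagonal).

The light background has become dark and every shape's color is its complement — a photographic negative. Shapes have swapped their row and column positions — what was in the top-right is now in the bottom-left — a diagonal reflection.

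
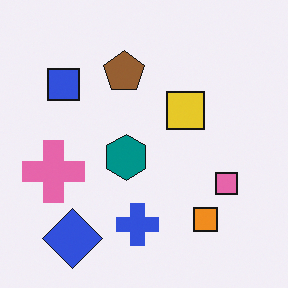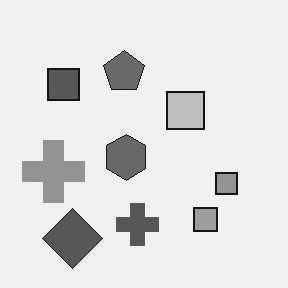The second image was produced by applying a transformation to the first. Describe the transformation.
It was converted to grayscale.

All color is removed — every shape is now a shade of grey.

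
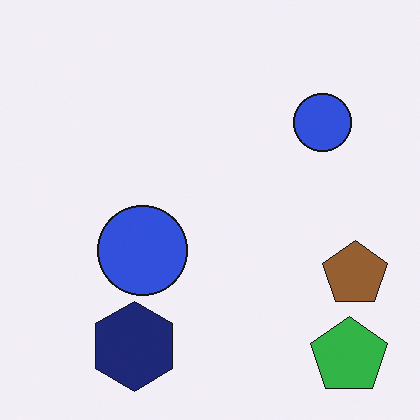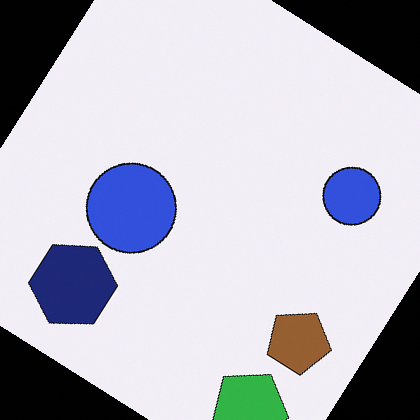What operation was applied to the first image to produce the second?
It was rotated clockwise by a large amount — several tens of degrees.

Every shape is tilted by the same angle and the image corners show triangular fill wedges — a whole-image rotation by a non-right angle.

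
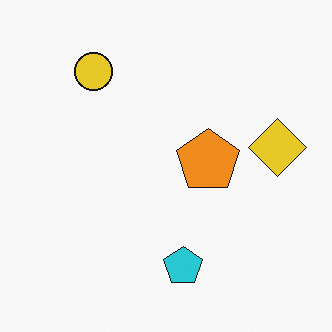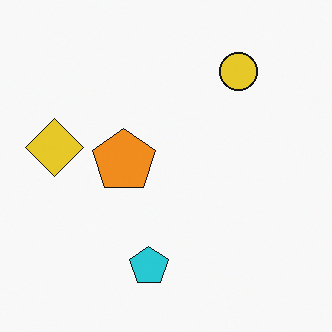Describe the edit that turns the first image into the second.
The image was flipped horizontally (left ↔ right).

The yellow diamond is in the right of the first image and the left of the second — shapes on opposite sides of the vertical midline have swapped in a mirror flip.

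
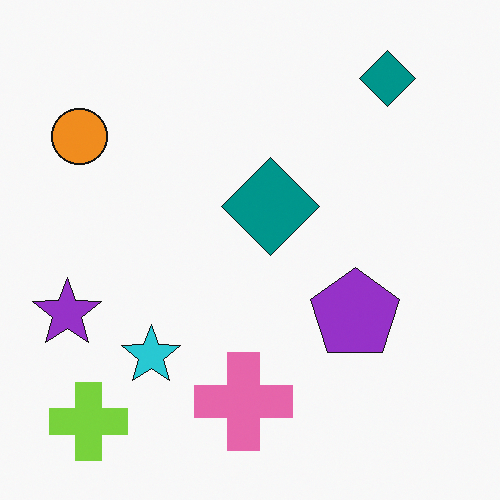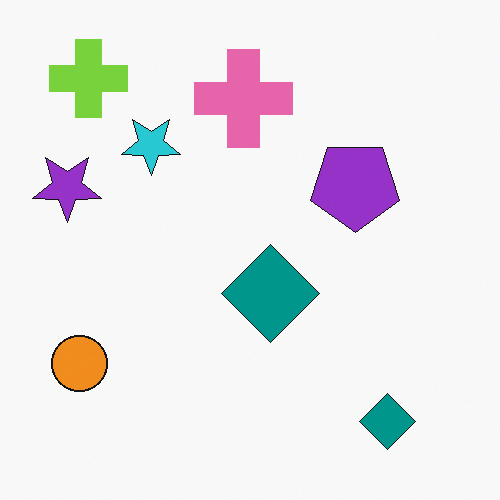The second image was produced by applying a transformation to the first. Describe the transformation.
The image was flipped vertically (top ↔ bottom).

The lime cross is in the bottom-left of the first image and the top-left of the second — shapes on opposite sides of the horizontal midline have swapped in a mirror flip.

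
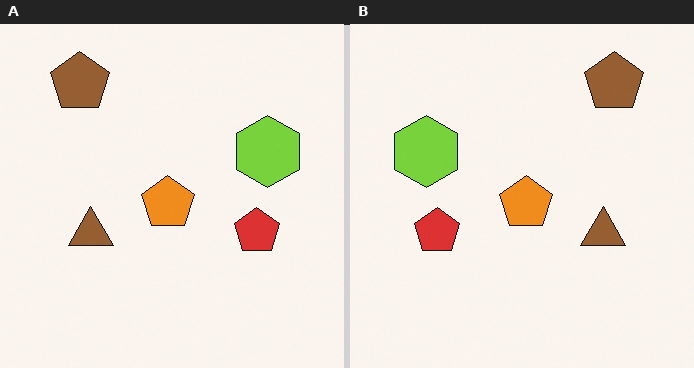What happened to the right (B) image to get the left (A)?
The image was flipped horizontally (left ↔ right).

The lime hexagon is in the left of the right (B) image and the right of the left (A) — shapes on opposite sides of the vertical midline have swapped in a mirror flip.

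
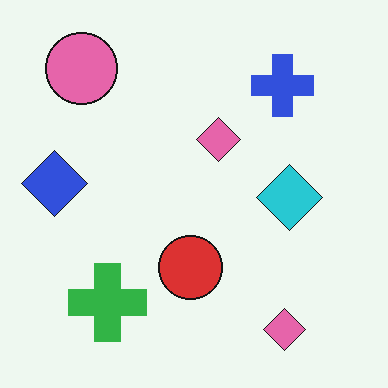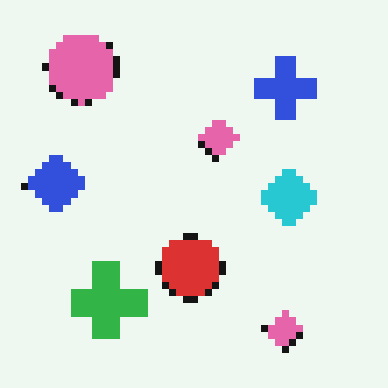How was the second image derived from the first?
It was moderately pixelated.

Shapes are reduced to large square blocks; fine edges and outlines are lost — a downscale-then-upscale (mosaic) effect.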